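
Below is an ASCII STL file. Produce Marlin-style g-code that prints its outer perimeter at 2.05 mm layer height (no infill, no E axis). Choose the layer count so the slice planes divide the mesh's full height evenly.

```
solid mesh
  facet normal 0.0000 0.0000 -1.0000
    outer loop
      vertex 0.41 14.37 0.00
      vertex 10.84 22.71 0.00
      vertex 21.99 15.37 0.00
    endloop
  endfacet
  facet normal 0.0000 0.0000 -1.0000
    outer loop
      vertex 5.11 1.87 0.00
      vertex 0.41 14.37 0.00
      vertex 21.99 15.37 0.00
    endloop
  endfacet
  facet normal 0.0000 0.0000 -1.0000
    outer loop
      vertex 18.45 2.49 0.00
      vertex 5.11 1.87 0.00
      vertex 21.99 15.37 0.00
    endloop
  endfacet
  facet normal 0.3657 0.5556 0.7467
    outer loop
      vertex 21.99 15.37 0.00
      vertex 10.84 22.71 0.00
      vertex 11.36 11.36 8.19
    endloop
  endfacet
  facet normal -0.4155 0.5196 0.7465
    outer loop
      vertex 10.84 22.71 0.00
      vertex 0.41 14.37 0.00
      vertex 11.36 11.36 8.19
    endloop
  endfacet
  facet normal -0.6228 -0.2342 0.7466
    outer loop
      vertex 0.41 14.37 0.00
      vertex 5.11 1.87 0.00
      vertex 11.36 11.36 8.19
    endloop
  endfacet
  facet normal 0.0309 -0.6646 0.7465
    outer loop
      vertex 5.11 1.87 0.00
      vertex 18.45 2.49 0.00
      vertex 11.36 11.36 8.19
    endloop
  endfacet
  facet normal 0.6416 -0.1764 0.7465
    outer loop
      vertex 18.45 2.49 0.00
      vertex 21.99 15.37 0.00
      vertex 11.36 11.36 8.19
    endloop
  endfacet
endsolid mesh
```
; perimeter-only toolpath
G21 ; units = mm
G90 ; absolute positioning
G28 ; home
; layer 1
G0 Z2.05
G0 X19.33 Y14.37
G1 X10.97 Y19.87
G1 X3.15 Y13.62
G1 X6.67 Y4.24
G1 X16.68 Y4.71
G1 X19.33 Y14.37
; layer 2
G0 Z4.09
G0 X16.67 Y13.36
G1 X11.10 Y17.04
G1 X5.88 Y12.86
G1 X8.23 Y6.62
G1 X14.90 Y6.92
G1 X16.67 Y13.36
; layer 3
G0 Z6.14
G0 X14.02 Y12.36
G1 X11.23 Y14.20
G1 X8.62 Y12.11
G1 X9.80 Y8.99
G1 X13.13 Y9.14
G1 X14.02 Y12.36
M2 ; end

The solid is a regular 5-sided pyramid, base circumscribed radius ≈ 11.4 mm, apex at z ≈ 8.19 mm. Slicing at Δz = 2.05 mm — 4 equal slices spanning the solid's height, so layer i sits at z = i·h/4 — gives 3 non-empty perimeters. Each is a 5-segment closed polygon; G0 lifts to the layer z and rapids to the start vertex, then G1 traces the edges. The cross-section shrinks linearly with z (the slice at the apex is degenerate and omitted).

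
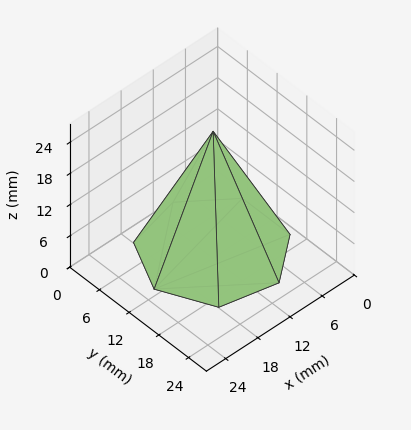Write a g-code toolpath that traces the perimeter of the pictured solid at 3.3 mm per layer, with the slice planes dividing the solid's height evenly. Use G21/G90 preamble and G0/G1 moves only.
Reading the render: the shape is a regular 7-sided pyramid, base circumscribed radius ≈ 11 mm, apex at z ≈ 23 mm (dimensions read to the nearest mm from the axis ticks). For the g-code, the solid's height is divided into equal slices at the stated Δz and each level perimeter traced with G1 moves after a G0 lift.

; perimeter-only toolpath
G21 ; units = mm
G90 ; absolute positioning
G28 ; home
; layer 1
G0 Z3.3
G0 X20.4 Y11.0
G1 X16.9 Y18.4
G1 X8.9 Y20.2
G1 X2.5 Y15.1
G1 X2.5 Y6.9
G1 X8.9 Y1.8
G1 X16.9 Y3.6
G1 X20.4 Y11.0
; layer 2
G0 Z6.6
G0 X18.9 Y11.0
G1 X15.9 Y17.1
G1 X9.3 Y18.6
G1 X3.9 Y14.4
G1 X3.9 Y7.6
G1 X9.3 Y3.4
G1 X15.9 Y4.9
G1 X18.9 Y11.0
; layer 3
G0 Z9.9
G0 X17.3 Y11.0
G1 X14.9 Y15.9
G1 X9.6 Y17.1
G1 X5.3 Y13.7
G1 X5.3 Y8.3
G1 X9.6 Y4.9
G1 X14.9 Y6.1
G1 X17.3 Y11.0
; layer 4
G0 Z13.1
G0 X15.7 Y11.0
G1 X14.0 Y14.7
G1 X10.0 Y15.6
G1 X6.8 Y13.1
G1 X6.8 Y8.9
G1 X10.0 Y6.4
G1 X14.0 Y7.3
G1 X15.7 Y11.0
; layer 5
G0 Z16.4
G0 X14.1 Y11.0
G1 X13.0 Y13.5
G1 X10.3 Y14.1
G1 X8.2 Y12.4
G1 X8.2 Y9.6
G1 X10.3 Y7.9
G1 X13.0 Y8.5
G1 X14.1 Y11.0
; layer 6
G0 Z19.7
G0 X12.6 Y11.0
G1 X12.0 Y12.2
G1 X10.7 Y12.5
G1 X9.6 Y11.7
G1 X9.6 Y10.3
G1 X10.7 Y9.5
G1 X12.0 Y9.8
G1 X12.6 Y11.0
M2 ; end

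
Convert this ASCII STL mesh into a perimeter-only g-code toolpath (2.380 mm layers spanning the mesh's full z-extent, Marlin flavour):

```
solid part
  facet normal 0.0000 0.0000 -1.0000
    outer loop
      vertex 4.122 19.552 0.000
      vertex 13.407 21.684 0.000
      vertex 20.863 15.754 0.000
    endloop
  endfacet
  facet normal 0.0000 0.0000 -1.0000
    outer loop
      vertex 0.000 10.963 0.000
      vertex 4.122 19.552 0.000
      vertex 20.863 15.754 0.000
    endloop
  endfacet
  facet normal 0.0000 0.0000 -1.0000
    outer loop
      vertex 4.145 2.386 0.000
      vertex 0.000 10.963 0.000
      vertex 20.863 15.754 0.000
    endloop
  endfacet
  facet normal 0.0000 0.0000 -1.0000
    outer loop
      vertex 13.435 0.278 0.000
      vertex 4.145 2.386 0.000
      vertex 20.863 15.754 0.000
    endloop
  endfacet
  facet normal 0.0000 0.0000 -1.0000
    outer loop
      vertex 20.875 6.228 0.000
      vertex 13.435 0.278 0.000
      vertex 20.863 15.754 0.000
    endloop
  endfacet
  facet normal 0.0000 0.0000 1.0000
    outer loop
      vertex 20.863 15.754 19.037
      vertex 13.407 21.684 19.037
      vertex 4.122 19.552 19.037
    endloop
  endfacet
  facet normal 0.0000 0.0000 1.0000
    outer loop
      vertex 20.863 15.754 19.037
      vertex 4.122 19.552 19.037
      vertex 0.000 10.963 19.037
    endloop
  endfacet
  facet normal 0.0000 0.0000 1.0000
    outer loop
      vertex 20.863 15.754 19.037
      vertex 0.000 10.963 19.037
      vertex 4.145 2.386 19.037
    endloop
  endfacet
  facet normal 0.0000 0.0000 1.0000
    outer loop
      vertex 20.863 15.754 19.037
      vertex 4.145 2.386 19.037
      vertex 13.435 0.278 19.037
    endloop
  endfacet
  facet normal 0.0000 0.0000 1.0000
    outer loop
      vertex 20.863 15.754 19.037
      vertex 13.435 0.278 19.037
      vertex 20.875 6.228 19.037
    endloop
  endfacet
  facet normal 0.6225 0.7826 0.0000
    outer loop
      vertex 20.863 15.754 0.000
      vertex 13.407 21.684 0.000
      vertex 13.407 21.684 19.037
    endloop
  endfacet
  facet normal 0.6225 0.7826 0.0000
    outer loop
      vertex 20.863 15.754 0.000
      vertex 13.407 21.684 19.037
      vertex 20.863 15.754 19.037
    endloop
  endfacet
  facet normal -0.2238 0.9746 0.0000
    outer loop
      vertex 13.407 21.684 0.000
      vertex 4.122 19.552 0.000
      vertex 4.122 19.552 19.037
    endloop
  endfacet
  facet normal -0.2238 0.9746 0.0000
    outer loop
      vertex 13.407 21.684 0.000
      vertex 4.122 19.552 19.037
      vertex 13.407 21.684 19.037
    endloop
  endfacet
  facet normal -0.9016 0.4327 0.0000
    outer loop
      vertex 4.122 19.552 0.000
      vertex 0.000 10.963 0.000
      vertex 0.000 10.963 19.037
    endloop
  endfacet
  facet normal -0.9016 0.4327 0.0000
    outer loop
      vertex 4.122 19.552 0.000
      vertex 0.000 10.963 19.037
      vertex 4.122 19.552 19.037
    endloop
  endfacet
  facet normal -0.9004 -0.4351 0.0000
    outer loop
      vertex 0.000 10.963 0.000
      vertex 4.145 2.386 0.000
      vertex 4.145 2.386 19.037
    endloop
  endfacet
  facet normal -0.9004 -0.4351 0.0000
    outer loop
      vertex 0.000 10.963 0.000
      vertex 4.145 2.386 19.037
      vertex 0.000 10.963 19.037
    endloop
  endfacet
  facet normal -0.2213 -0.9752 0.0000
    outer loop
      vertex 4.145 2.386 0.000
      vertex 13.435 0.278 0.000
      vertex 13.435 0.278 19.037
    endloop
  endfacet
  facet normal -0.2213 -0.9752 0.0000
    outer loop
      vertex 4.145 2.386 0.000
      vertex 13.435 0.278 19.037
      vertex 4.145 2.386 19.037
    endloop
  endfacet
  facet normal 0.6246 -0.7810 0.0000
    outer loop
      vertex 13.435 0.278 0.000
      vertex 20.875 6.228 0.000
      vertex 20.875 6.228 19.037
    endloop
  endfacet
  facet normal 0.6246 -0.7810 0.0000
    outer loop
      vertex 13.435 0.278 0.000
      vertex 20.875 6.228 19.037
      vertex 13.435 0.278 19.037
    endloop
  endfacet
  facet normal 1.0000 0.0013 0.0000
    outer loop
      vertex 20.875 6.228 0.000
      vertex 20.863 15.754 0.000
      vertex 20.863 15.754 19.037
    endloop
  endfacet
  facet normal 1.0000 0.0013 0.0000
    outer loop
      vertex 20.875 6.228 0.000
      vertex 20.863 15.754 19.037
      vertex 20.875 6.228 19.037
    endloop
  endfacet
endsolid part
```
; perimeter-only toolpath
G21 ; units = mm
G90 ; absolute positioning
G28 ; home
; layer 1
G0 Z2.380
G0 X20.863 Y15.754
G1 X13.407 Y21.684
G1 X4.122 Y19.552
G1 X0.000 Y10.963
G1 X4.145 Y2.386
G1 X13.435 Y0.278
G1 X20.875 Y6.228
G1 X20.863 Y15.754
; layer 2
G0 Z4.759
G0 X20.863 Y15.754
G1 X13.407 Y21.684
G1 X4.122 Y19.552
G1 X0.000 Y10.963
G1 X4.145 Y2.386
G1 X13.435 Y0.278
G1 X20.875 Y6.228
G1 X20.863 Y15.754
; layer 3
G0 Z7.139
G0 X20.863 Y15.754
G1 X13.407 Y21.684
G1 X4.122 Y19.552
G1 X0.000 Y10.963
G1 X4.145 Y2.386
G1 X13.435 Y0.278
G1 X20.875 Y6.228
G1 X20.863 Y15.754
; layer 4
G0 Z9.518
G0 X20.863 Y15.754
G1 X13.407 Y21.684
G1 X4.122 Y19.552
G1 X0.000 Y10.963
G1 X4.145 Y2.386
G1 X13.435 Y0.278
G1 X20.875 Y6.228
G1 X20.863 Y15.754
; layer 5
G0 Z11.898
G0 X20.863 Y15.754
G1 X13.407 Y21.684
G1 X4.122 Y19.552
G1 X0.000 Y10.963
G1 X4.145 Y2.386
G1 X13.435 Y0.278
G1 X20.875 Y6.228
G1 X20.863 Y15.754
; layer 6
G0 Z14.278
G0 X20.863 Y15.754
G1 X13.407 Y21.684
G1 X4.122 Y19.552
G1 X0.000 Y10.963
G1 X4.145 Y2.386
G1 X13.435 Y0.278
G1 X20.875 Y6.228
G1 X20.863 Y15.754
; layer 7
G0 Z16.657
G0 X20.863 Y15.754
G1 X13.407 Y21.684
G1 X4.122 Y19.552
G1 X0.000 Y10.963
G1 X4.145 Y2.386
G1 X13.435 Y0.278
G1 X20.875 Y6.228
G1 X20.863 Y15.754
; layer 8
G0 Z19.037
G0 X20.863 Y15.754
G1 X13.407 Y21.684
G1 X4.122 Y19.552
G1 X0.000 Y10.963
G1 X4.145 Y2.386
G1 X13.435 Y0.278
G1 X20.875 Y6.228
G1 X20.863 Y15.754
M2 ; end

The solid is a regular 7-sided prism (a cylinder approximated with 7 flat sides), circumscribed radius ≈ 11 mm, height ≈ 19 mm. Slicing at Δz = 2.380 mm — 8 equal slices spanning the solid's height, so layer i sits at z = i·h/8 — gives 8 non-empty perimeters. Each is a 7-segment closed polygon; G0 lifts to the layer z and rapids to the start vertex, then G1 traces the edges.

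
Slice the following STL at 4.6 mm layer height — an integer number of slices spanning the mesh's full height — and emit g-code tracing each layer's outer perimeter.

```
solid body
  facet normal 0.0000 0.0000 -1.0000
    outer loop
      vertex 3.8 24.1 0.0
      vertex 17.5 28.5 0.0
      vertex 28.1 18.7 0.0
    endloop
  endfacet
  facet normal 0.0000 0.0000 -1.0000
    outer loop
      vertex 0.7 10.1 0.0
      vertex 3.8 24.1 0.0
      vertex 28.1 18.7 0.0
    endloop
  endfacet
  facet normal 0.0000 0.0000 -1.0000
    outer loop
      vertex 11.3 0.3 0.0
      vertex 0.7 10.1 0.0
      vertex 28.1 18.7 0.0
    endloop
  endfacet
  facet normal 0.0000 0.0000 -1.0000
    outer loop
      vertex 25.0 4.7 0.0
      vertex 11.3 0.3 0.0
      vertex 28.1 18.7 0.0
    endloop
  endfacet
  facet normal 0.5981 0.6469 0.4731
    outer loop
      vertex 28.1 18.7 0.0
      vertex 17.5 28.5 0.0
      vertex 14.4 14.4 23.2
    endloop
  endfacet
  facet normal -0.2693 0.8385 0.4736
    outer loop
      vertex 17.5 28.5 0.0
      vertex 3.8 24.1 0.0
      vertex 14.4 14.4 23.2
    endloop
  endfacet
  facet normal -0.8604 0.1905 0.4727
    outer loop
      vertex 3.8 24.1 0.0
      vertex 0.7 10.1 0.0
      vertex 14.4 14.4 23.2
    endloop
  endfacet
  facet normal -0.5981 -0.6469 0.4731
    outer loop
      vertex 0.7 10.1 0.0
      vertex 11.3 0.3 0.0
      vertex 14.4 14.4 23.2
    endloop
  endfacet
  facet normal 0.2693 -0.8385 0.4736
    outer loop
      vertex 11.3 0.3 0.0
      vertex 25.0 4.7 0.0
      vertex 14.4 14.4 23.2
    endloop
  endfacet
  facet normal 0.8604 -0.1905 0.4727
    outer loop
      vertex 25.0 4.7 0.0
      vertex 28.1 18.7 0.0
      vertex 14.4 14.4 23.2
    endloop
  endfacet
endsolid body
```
; perimeter-only toolpath
G21 ; units = mm
G90 ; absolute positioning
G28 ; home
; layer 1
G0 Z4.6
G0 X25.4 Y17.8
G1 X16.9 Y25.7
G1 X5.9 Y22.2
G1 X3.4 Y11.0
G1 X11.9 Y3.1
G1 X22.9 Y6.6
G1 X25.4 Y17.8
; layer 2
G0 Z9.3
G0 X22.6 Y17.0
G1 X16.3 Y22.9
G1 X8.0 Y20.2
G1 X6.2 Y11.8
G1 X12.5 Y5.9
G1 X20.8 Y8.6
G1 X22.6 Y17.0
; layer 3
G0 Z13.9
G0 X19.9 Y16.1
G1 X15.6 Y20.0
G1 X10.2 Y18.3
G1 X8.9 Y12.7
G1 X13.2 Y8.8
G1 X18.6 Y10.5
G1 X19.9 Y16.1
; layer 4
G0 Z18.6
G0 X17.1 Y15.3
G1 X15.0 Y17.2
G1 X12.3 Y16.3
G1 X11.7 Y13.5
G1 X13.8 Y11.6
G1 X16.5 Y12.5
G1 X17.1 Y15.3
M2 ; end

The solid is a regular 6-sided pyramid, base circumscribed radius ≈ 14.4 mm, apex at z ≈ 23.2 mm. Slicing at Δz = 4.6 mm — 5 equal slices spanning the solid's height, so layer i sits at z = i·h/5 — gives 4 non-empty perimeters. Each is a 6-segment closed polygon; G0 lifts to the layer z and rapids to the start vertex, then G1 traces the edges. The cross-section shrinks linearly with z (the slice at the apex is degenerate and omitted).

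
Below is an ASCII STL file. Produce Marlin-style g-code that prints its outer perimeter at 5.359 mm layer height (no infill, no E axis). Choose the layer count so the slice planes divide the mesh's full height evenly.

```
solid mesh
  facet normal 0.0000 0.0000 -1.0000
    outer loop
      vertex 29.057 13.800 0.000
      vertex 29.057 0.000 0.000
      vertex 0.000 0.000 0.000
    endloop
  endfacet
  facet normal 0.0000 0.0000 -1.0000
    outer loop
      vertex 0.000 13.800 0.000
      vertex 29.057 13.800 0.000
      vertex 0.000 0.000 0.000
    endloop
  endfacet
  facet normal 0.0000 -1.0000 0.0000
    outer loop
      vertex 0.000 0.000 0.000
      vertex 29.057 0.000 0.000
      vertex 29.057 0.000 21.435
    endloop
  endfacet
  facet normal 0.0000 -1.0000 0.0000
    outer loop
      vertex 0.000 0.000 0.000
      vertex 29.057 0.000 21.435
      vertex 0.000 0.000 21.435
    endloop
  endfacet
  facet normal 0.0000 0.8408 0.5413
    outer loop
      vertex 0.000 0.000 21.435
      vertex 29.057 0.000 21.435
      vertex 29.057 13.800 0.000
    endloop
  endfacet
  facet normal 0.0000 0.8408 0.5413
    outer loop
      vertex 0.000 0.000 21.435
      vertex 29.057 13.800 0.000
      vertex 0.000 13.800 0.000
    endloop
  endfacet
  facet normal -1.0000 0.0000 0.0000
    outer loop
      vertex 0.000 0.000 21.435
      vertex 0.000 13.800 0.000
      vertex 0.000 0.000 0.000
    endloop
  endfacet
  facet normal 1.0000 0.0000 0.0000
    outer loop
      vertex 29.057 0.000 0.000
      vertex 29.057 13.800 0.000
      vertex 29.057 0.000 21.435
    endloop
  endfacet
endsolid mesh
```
; perimeter-only toolpath
G21 ; units = mm
G90 ; absolute positioning
G28 ; home
; layer 1
G0 Z5.359
G0 X0.000 Y0.000
G1 X29.057 Y0.000
G1 X29.057 Y10.350
G1 X0.000 Y10.350
G1 X0.000 Y0.000
; layer 2
G0 Z10.717
G0 X0.000 Y0.000
G1 X29.057 Y0.000
G1 X29.057 Y6.900
G1 X0.000 Y6.900
G1 X0.000 Y0.000
; layer 3
G0 Z16.076
G0 X0.000 Y0.000
G1 X29.057 Y0.000
G1 X29.057 Y3.450
G1 X0.000 Y3.450
G1 X0.000 Y0.000
M2 ; end

The solid is a wedge (ramp): 29.1 × 13.8 mm base, rising to 21.4 mm along the y=0 edge and sloping linearly to z=0 at y=13.8. Slicing at Δz = 5.359 mm — 4 equal slices spanning the solid's height, so layer i sits at z = i·h/4 — gives 3 non-empty perimeters. Each is a 4-segment closed polygon; G0 lifts to the layer z and rapids to the start vertex, then G1 traces the edges. The cross-section shrinks linearly with z (the slice at the apex is degenerate and omitted).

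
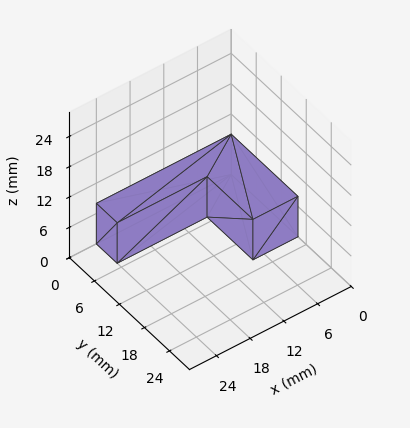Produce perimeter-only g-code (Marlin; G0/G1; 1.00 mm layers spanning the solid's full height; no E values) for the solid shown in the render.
Reading the render: the shape is an L-shaped prism: outer 24 × 16 mm, arm thicknesses ≈ 5 mm (horizontal) and 8 mm (vertical), extruded 8 mm in z (dimensions read to the nearest mm from the axis ticks). For the g-code, the solid's height is divided into equal slices at the stated Δz and each level perimeter traced with G1 moves after a G0 lift.

; perimeter-only toolpath
G21 ; units = mm
G90 ; absolute positioning
G28 ; home
; layer 1
G0 Z1.00
G0 X0.00 Y0.00
G1 X24.00 Y0.00
G1 X24.00 Y5.00
G1 X8.00 Y5.00
G1 X8.00 Y16.00
G1 X0.00 Y16.00
G1 X0.00 Y0.00
; layer 2
G0 Z2.00
G0 X0.00 Y0.00
G1 X24.00 Y0.00
G1 X24.00 Y5.00
G1 X8.00 Y5.00
G1 X8.00 Y16.00
G1 X0.00 Y16.00
G1 X0.00 Y0.00
; layer 3
G0 Z3.00
G0 X0.00 Y0.00
G1 X24.00 Y0.00
G1 X24.00 Y5.00
G1 X8.00 Y5.00
G1 X8.00 Y16.00
G1 X0.00 Y16.00
G1 X0.00 Y0.00
; layer 4
G0 Z4.00
G0 X0.00 Y0.00
G1 X24.00 Y0.00
G1 X24.00 Y5.00
G1 X8.00 Y5.00
G1 X8.00 Y16.00
G1 X0.00 Y16.00
G1 X0.00 Y0.00
; layer 5
G0 Z5.00
G0 X0.00 Y0.00
G1 X24.00 Y0.00
G1 X24.00 Y5.00
G1 X8.00 Y5.00
G1 X8.00 Y16.00
G1 X0.00 Y16.00
G1 X0.00 Y0.00
; layer 6
G0 Z6.00
G0 X0.00 Y0.00
G1 X24.00 Y0.00
G1 X24.00 Y5.00
G1 X8.00 Y5.00
G1 X8.00 Y16.00
G1 X0.00 Y16.00
G1 X0.00 Y0.00
; layer 7
G0 Z7.00
G0 X0.00 Y0.00
G1 X24.00 Y0.00
G1 X24.00 Y5.00
G1 X8.00 Y5.00
G1 X8.00 Y16.00
G1 X0.00 Y16.00
G1 X0.00 Y0.00
; layer 8
G0 Z8.00
G0 X0.00 Y0.00
G1 X24.00 Y0.00
G1 X24.00 Y5.00
G1 X8.00 Y5.00
G1 X8.00 Y16.00
G1 X0.00 Y16.00
G1 X0.00 Y0.00
M2 ; end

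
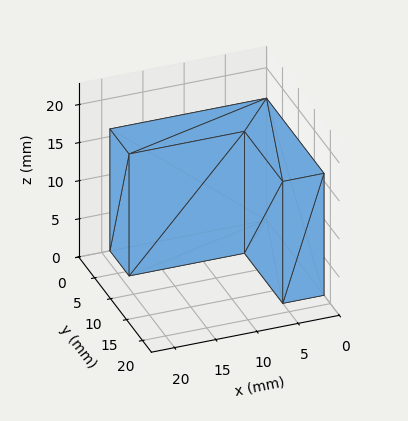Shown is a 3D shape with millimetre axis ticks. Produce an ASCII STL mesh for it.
Reading the render: the shape is an L-shaped prism: outer 19 × 18 mm, arm thicknesses ≈ 6 mm (horizontal) and 5 mm (vertical), extruded 16 mm in z (dimensions read to the nearest mm from the axis ticks). For the STL, each face is triangulated and given an outward normal.

solid part
  facet normal 0.0000 0.0000 -1.0000
    outer loop
      vertex 19.00 6.00 0.00
      vertex 19.00 0.00 0.00
      vertex 0.00 0.00 0.00
    endloop
  endfacet
  facet normal 0.0000 0.0000 -1.0000
    outer loop
      vertex 5.00 6.00 0.00
      vertex 19.00 6.00 0.00
      vertex 0.00 0.00 0.00
    endloop
  endfacet
  facet normal 0.0000 0.0000 -1.0000
    outer loop
      vertex 5.00 18.00 0.00
      vertex 5.00 6.00 0.00
      vertex 0.00 0.00 0.00
    endloop
  endfacet
  facet normal 0.0000 0.0000 -1.0000
    outer loop
      vertex 0.00 18.00 0.00
      vertex 5.00 18.00 0.00
      vertex 0.00 0.00 0.00
    endloop
  endfacet
  facet normal 0.0000 0.0000 1.0000
    outer loop
      vertex 0.00 0.00 16.00
      vertex 19.00 0.00 16.00
      vertex 19.00 6.00 16.00
    endloop
  endfacet
  facet normal 0.0000 0.0000 1.0000
    outer loop
      vertex 0.00 0.00 16.00
      vertex 19.00 6.00 16.00
      vertex 5.00 6.00 16.00
    endloop
  endfacet
  facet normal 0.0000 0.0000 1.0000
    outer loop
      vertex 0.00 0.00 16.00
      vertex 5.00 6.00 16.00
      vertex 5.00 18.00 16.00
    endloop
  endfacet
  facet normal 0.0000 0.0000 1.0000
    outer loop
      vertex 0.00 0.00 16.00
      vertex 5.00 18.00 16.00
      vertex 0.00 18.00 16.00
    endloop
  endfacet
  facet normal 0.0000 -1.0000 0.0000
    outer loop
      vertex 0.00 0.00 0.00
      vertex 19.00 0.00 0.00
      vertex 19.00 0.00 16.00
    endloop
  endfacet
  facet normal 0.0000 -1.0000 0.0000
    outer loop
      vertex 0.00 0.00 0.00
      vertex 19.00 0.00 16.00
      vertex 0.00 0.00 16.00
    endloop
  endfacet
  facet normal 1.0000 0.0000 0.0000
    outer loop
      vertex 19.00 0.00 0.00
      vertex 19.00 6.00 0.00
      vertex 19.00 6.00 16.00
    endloop
  endfacet
  facet normal 1.0000 0.0000 0.0000
    outer loop
      vertex 19.00 0.00 0.00
      vertex 19.00 6.00 16.00
      vertex 19.00 0.00 16.00
    endloop
  endfacet
  facet normal 0.0000 1.0000 0.0000
    outer loop
      vertex 19.00 6.00 0.00
      vertex 5.00 6.00 0.00
      vertex 5.00 6.00 16.00
    endloop
  endfacet
  facet normal 0.0000 1.0000 0.0000
    outer loop
      vertex 19.00 6.00 0.00
      vertex 5.00 6.00 16.00
      vertex 19.00 6.00 16.00
    endloop
  endfacet
  facet normal 1.0000 0.0000 0.0000
    outer loop
      vertex 5.00 6.00 0.00
      vertex 5.00 18.00 0.00
      vertex 5.00 18.00 16.00
    endloop
  endfacet
  facet normal 1.0000 0.0000 0.0000
    outer loop
      vertex 5.00 6.00 0.00
      vertex 5.00 18.00 16.00
      vertex 5.00 6.00 16.00
    endloop
  endfacet
  facet normal 0.0000 1.0000 0.0000
    outer loop
      vertex 5.00 18.00 0.00
      vertex 0.00 18.00 0.00
      vertex 0.00 18.00 16.00
    endloop
  endfacet
  facet normal 0.0000 1.0000 0.0000
    outer loop
      vertex 5.00 18.00 0.00
      vertex 0.00 18.00 16.00
      vertex 5.00 18.00 16.00
    endloop
  endfacet
  facet normal -1.0000 0.0000 0.0000
    outer loop
      vertex 0.00 18.00 0.00
      vertex 0.00 0.00 0.00
      vertex 0.00 0.00 16.00
    endloop
  endfacet
  facet normal -1.0000 0.0000 0.0000
    outer loop
      vertex 0.00 18.00 0.00
      vertex 0.00 0.00 16.00
      vertex 0.00 18.00 16.00
    endloop
  endfacet
endsolid part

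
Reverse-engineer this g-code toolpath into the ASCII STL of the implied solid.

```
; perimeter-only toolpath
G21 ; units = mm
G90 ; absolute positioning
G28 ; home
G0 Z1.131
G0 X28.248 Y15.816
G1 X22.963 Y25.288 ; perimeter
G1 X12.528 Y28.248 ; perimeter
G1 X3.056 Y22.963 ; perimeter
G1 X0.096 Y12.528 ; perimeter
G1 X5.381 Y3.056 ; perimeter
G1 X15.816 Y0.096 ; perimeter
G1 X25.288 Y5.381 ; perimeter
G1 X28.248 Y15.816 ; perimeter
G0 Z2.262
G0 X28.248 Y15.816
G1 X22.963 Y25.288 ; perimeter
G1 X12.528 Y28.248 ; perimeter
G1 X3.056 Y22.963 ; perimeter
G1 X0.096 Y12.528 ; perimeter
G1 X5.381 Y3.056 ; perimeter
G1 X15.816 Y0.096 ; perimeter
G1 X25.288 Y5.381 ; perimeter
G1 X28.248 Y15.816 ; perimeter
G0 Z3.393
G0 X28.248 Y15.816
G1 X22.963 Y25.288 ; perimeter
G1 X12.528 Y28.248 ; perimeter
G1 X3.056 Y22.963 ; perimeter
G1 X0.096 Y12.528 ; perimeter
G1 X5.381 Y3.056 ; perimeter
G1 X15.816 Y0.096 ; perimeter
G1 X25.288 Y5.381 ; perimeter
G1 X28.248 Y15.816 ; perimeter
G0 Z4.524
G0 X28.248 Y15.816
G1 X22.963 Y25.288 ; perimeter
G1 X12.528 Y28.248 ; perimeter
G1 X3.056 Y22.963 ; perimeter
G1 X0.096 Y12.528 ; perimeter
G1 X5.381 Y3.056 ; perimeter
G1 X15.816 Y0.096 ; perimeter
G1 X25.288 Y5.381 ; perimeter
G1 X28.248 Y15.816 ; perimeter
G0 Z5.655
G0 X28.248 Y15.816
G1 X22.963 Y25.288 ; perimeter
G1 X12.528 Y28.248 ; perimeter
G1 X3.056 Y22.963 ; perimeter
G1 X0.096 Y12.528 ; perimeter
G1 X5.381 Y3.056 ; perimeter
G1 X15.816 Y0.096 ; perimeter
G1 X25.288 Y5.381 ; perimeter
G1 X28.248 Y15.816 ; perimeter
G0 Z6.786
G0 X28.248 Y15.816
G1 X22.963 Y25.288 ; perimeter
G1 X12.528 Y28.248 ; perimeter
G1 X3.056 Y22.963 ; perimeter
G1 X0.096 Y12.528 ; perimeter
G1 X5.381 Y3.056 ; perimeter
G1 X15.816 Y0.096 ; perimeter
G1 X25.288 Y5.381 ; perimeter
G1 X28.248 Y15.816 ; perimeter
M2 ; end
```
solid part
  facet normal 0.0000 0.0000 -1.0000
    outer loop
      vertex 12.528 28.248 0.000
      vertex 22.963 25.288 0.000
      vertex 28.248 15.816 0.000
    endloop
  endfacet
  facet normal 0.0000 0.0000 -1.0000
    outer loop
      vertex 3.056 22.963 0.000
      vertex 12.528 28.248 0.000
      vertex 28.248 15.816 0.000
    endloop
  endfacet
  facet normal 0.0000 0.0000 -1.0000
    outer loop
      vertex 0.096 12.528 0.000
      vertex 3.056 22.963 0.000
      vertex 28.248 15.816 0.000
    endloop
  endfacet
  facet normal 0.0000 0.0000 -1.0000
    outer loop
      vertex 5.381 3.056 0.000
      vertex 0.096 12.528 0.000
      vertex 28.248 15.816 0.000
    endloop
  endfacet
  facet normal 0.0000 0.0000 -1.0000
    outer loop
      vertex 15.816 0.096 0.000
      vertex 5.381 3.056 0.000
      vertex 28.248 15.816 0.000
    endloop
  endfacet
  facet normal 0.0000 0.0000 -1.0000
    outer loop
      vertex 25.288 5.381 0.000
      vertex 15.816 0.096 0.000
      vertex 28.248 15.816 0.000
    endloop
  endfacet
  facet normal 0.0000 0.0000 1.0000
    outer loop
      vertex 28.248 15.816 6.786
      vertex 22.963 25.288 6.786
      vertex 12.528 28.248 6.786
    endloop
  endfacet
  facet normal 0.0000 0.0000 1.0000
    outer loop
      vertex 28.248 15.816 6.786
      vertex 12.528 28.248 6.786
      vertex 3.056 22.963 6.786
    endloop
  endfacet
  facet normal 0.0000 0.0000 1.0000
    outer loop
      vertex 28.248 15.816 6.786
      vertex 3.056 22.963 6.786
      vertex 0.096 12.528 6.786
    endloop
  endfacet
  facet normal 0.0000 0.0000 1.0000
    outer loop
      vertex 28.248 15.816 6.786
      vertex 0.096 12.528 6.786
      vertex 5.381 3.056 6.786
    endloop
  endfacet
  facet normal 0.0000 0.0000 1.0000
    outer loop
      vertex 28.248 15.816 6.786
      vertex 5.381 3.056 6.786
      vertex 15.816 0.096 6.786
    endloop
  endfacet
  facet normal 0.0000 0.0000 1.0000
    outer loop
      vertex 28.248 15.816 6.786
      vertex 15.816 0.096 6.786
      vertex 25.288 5.381 6.786
    endloop
  endfacet
  facet normal 0.8733 0.4872 0.0000
    outer loop
      vertex 28.248 15.816 0.000
      vertex 22.963 25.288 0.000
      vertex 22.963 25.288 6.786
    endloop
  endfacet
  facet normal 0.8733 0.4872 0.0000
    outer loop
      vertex 28.248 15.816 0.000
      vertex 22.963 25.288 6.786
      vertex 28.248 15.816 6.786
    endloop
  endfacet
  facet normal 0.2729 0.9620 0.0000
    outer loop
      vertex 22.963 25.288 0.000
      vertex 12.528 28.248 0.000
      vertex 12.528 28.248 6.786
    endloop
  endfacet
  facet normal 0.2729 0.9620 0.0000
    outer loop
      vertex 22.963 25.288 0.000
      vertex 12.528 28.248 6.786
      vertex 22.963 25.288 6.786
    endloop
  endfacet
  facet normal -0.4872 0.8733 0.0000
    outer loop
      vertex 12.528 28.248 0.000
      vertex 3.056 22.963 0.000
      vertex 3.056 22.963 6.786
    endloop
  endfacet
  facet normal -0.4872 0.8733 0.0000
    outer loop
      vertex 12.528 28.248 0.000
      vertex 3.056 22.963 6.786
      vertex 12.528 28.248 6.786
    endloop
  endfacet
  facet normal -0.9620 0.2729 0.0000
    outer loop
      vertex 3.056 22.963 0.000
      vertex 0.096 12.528 0.000
      vertex 0.096 12.528 6.786
    endloop
  endfacet
  facet normal -0.9620 0.2729 0.0000
    outer loop
      vertex 3.056 22.963 0.000
      vertex 0.096 12.528 6.786
      vertex 3.056 22.963 6.786
    endloop
  endfacet
  facet normal -0.8733 -0.4872 0.0000
    outer loop
      vertex 0.096 12.528 0.000
      vertex 5.381 3.056 0.000
      vertex 5.381 3.056 6.786
    endloop
  endfacet
  facet normal -0.8733 -0.4872 0.0000
    outer loop
      vertex 0.096 12.528 0.000
      vertex 5.381 3.056 6.786
      vertex 0.096 12.528 6.786
    endloop
  endfacet
  facet normal -0.2729 -0.9620 0.0000
    outer loop
      vertex 5.381 3.056 0.000
      vertex 15.816 0.096 0.000
      vertex 15.816 0.096 6.786
    endloop
  endfacet
  facet normal -0.2729 -0.9620 0.0000
    outer loop
      vertex 5.381 3.056 0.000
      vertex 15.816 0.096 6.786
      vertex 5.381 3.056 6.786
    endloop
  endfacet
  facet normal 0.4872 -0.8733 0.0000
    outer loop
      vertex 15.816 0.096 0.000
      vertex 25.288 5.381 0.000
      vertex 25.288 5.381 6.786
    endloop
  endfacet
  facet normal 0.4872 -0.8733 0.0000
    outer loop
      vertex 15.816 0.096 0.000
      vertex 25.288 5.381 6.786
      vertex 15.816 0.096 6.786
    endloop
  endfacet
  facet normal 0.9620 -0.2729 0.0000
    outer loop
      vertex 25.288 5.381 0.000
      vertex 28.248 15.816 0.000
      vertex 28.248 15.816 6.786
    endloop
  endfacet
  facet normal 0.9620 -0.2729 0.0000
    outer loop
      vertex 25.288 5.381 0.000
      vertex 28.248 15.816 6.786
      vertex 25.288 5.381 6.786
    endloop
  endfacet
endsolid part

The G0 Z moves step by Δz≈1.131 mm. Every layer's G1 loop is the same polygon, so the solid is a straight extrusion of it from z=0 to z≈6.79. Closing with flat bottom and top caps and triangulating gives 28 facets — a regular 8-sided prism (a cylinder approximated with 8 flat sides), circumscribed radius ≈ 14.2 mm, height ≈ 6.79 mm.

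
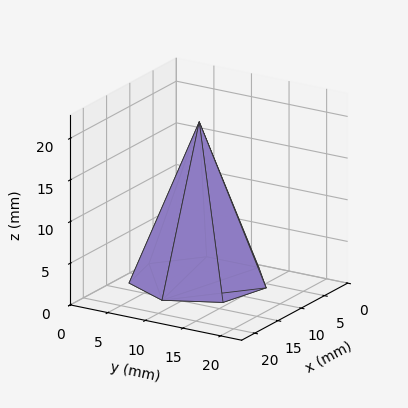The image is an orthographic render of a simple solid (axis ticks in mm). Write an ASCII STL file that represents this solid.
Reading the render: the shape is a regular 7-sided pyramid, base circumscribed radius ≈ 8 mm, apex at z ≈ 19 mm (dimensions read to the nearest mm from the axis ticks). For the STL, each face is triangulated and given an outward normal.

solid part
  facet normal 0.0000 0.0000 -1.0000
    outer loop
      vertex 6.220 15.799 0.000
      vertex 12.988 14.255 0.000
      vertex 16.000 8.000 0.000
    endloop
  endfacet
  facet normal 0.0000 0.0000 -1.0000
    outer loop
      vertex 0.792 11.471 0.000
      vertex 6.220 15.799 0.000
      vertex 16.000 8.000 0.000
    endloop
  endfacet
  facet normal 0.0000 0.0000 -1.0000
    outer loop
      vertex 0.792 4.529 0.000
      vertex 0.792 11.471 0.000
      vertex 16.000 8.000 0.000
    endloop
  endfacet
  facet normal 0.0000 0.0000 -1.0000
    outer loop
      vertex 6.220 0.201 0.000
      vertex 0.792 4.529 0.000
      vertex 16.000 8.000 0.000
    endloop
  endfacet
  facet normal 0.0000 0.0000 -1.0000
    outer loop
      vertex 12.988 1.745 0.000
      vertex 6.220 0.201 0.000
      vertex 16.000 8.000 0.000
    endloop
  endfacet
  facet normal 0.8424 0.4056 0.3547
    outer loop
      vertex 16.000 8.000 0.000
      vertex 12.988 14.255 0.000
      vertex 8.000 8.000 19.000
    endloop
  endfacet
  facet normal 0.2080 0.9116 0.3547
    outer loop
      vertex 12.988 14.255 0.000
      vertex 6.220 15.799 0.000
      vertex 8.000 8.000 19.000
    endloop
  endfacet
  facet normal -0.5829 0.7310 0.3547
    outer loop
      vertex 6.220 15.799 0.000
      vertex 0.792 11.471 0.000
      vertex 8.000 8.000 19.000
    endloop
  endfacet
  facet normal -0.9350 0.0000 0.3547
    outer loop
      vertex 0.792 11.471 0.000
      vertex 0.792 4.529 0.000
      vertex 8.000 8.000 19.000
    endloop
  endfacet
  facet normal -0.5829 -0.7310 0.3547
    outer loop
      vertex 0.792 4.529 0.000
      vertex 6.220 0.201 0.000
      vertex 8.000 8.000 19.000
    endloop
  endfacet
  facet normal 0.2080 -0.9116 0.3547
    outer loop
      vertex 6.220 0.201 0.000
      vertex 12.988 1.745 0.000
      vertex 8.000 8.000 19.000
    endloop
  endfacet
  facet normal 0.8424 -0.4056 0.3547
    outer loop
      vertex 12.988 1.745 0.000
      vertex 16.000 8.000 0.000
      vertex 8.000 8.000 19.000
    endloop
  endfacet
endsolid part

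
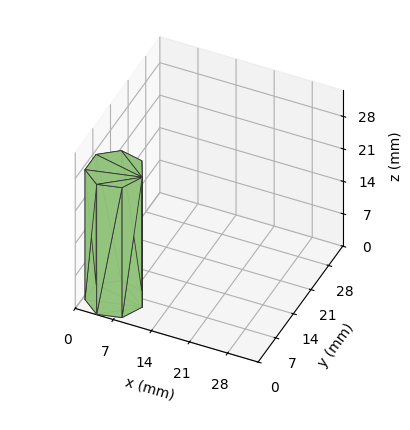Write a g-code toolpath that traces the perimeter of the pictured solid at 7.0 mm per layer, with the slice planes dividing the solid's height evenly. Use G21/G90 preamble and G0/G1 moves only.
Reading the render: the shape is a regular 7-sided prism (a cylinder approximated with 7 flat sides), circumscribed radius ≈ 5 mm, height ≈ 28 mm (dimensions read to the nearest mm from the axis ticks). For the g-code, the solid's height is divided into equal slices at the stated Δz and each level perimeter traced with G1 moves after a G0 lift.

; perimeter-only toolpath
G21 ; units = mm
G90 ; absolute positioning
G28 ; home
; layer 1
G0 Z7.0
G0 X10.0 Y5.0
G1 X8.1 Y8.9
G1 X3.9 Y9.9
G1 X0.5 Y7.2
G1 X0.5 Y2.8
G1 X3.9 Y0.1
G1 X8.1 Y1.1
G1 X10.0 Y5.0
; layer 2
G0 Z14.0
G0 X10.0 Y5.0
G1 X8.1 Y8.9
G1 X3.9 Y9.9
G1 X0.5 Y7.2
G1 X0.5 Y2.8
G1 X3.9 Y0.1
G1 X8.1 Y1.1
G1 X10.0 Y5.0
; layer 3
G0 Z21.0
G0 X10.0 Y5.0
G1 X8.1 Y8.9
G1 X3.9 Y9.9
G1 X0.5 Y7.2
G1 X0.5 Y2.8
G1 X3.9 Y0.1
G1 X8.1 Y1.1
G1 X10.0 Y5.0
; layer 4
G0 Z28.0
G0 X10.0 Y5.0
G1 X8.1 Y8.9
G1 X3.9 Y9.9
G1 X0.5 Y7.2
G1 X0.5 Y2.8
G1 X3.9 Y0.1
G1 X8.1 Y1.1
G1 X10.0 Y5.0
M2 ; end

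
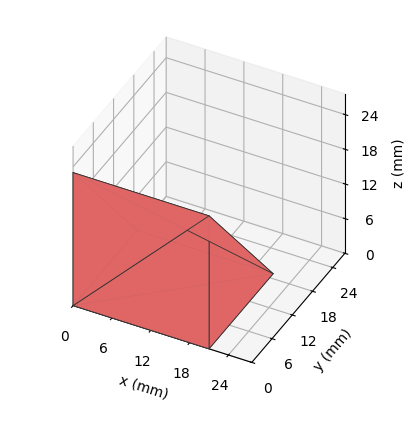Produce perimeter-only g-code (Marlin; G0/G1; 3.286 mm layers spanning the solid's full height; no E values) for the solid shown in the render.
Reading the render: the shape is a wedge (ramp): 21 × 19 mm base, rising to 23 mm along the y=0 edge and sloping linearly to z=0 at y=19 (dimensions read to the nearest mm from the axis ticks). For the g-code, the solid's height is divided into equal slices at the stated Δz and each level perimeter traced with G1 moves after a G0 lift.

; perimeter-only toolpath
G21 ; units = mm
G90 ; absolute positioning
G28 ; home
; layer 1
G0 Z3.286
G0 X0.000 Y0.000
G1 X21.000 Y0.000
G1 X21.000 Y16.286
G1 X0.000 Y16.286
G1 X0.000 Y0.000
; layer 2
G0 Z6.571
G0 X0.000 Y0.000
G1 X21.000 Y0.000
G1 X21.000 Y13.571
G1 X0.000 Y13.571
G1 X0.000 Y0.000
; layer 3
G0 Z9.857
G0 X0.000 Y0.000
G1 X21.000 Y0.000
G1 X21.000 Y10.857
G1 X0.000 Y10.857
G1 X0.000 Y0.000
; layer 4
G0 Z13.143
G0 X0.000 Y0.000
G1 X21.000 Y0.000
G1 X21.000 Y8.143
G1 X0.000 Y8.143
G1 X0.000 Y0.000
; layer 5
G0 Z16.429
G0 X0.000 Y0.000
G1 X21.000 Y0.000
G1 X21.000 Y5.429
G1 X0.000 Y5.429
G1 X0.000 Y0.000
; layer 6
G0 Z19.714
G0 X0.000 Y0.000
G1 X21.000 Y0.000
G1 X21.000 Y2.714
G1 X0.000 Y2.714
G1 X0.000 Y0.000
M2 ; end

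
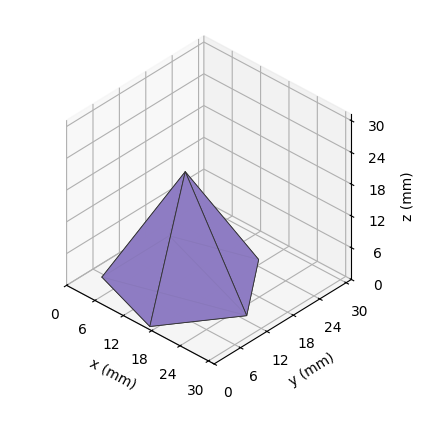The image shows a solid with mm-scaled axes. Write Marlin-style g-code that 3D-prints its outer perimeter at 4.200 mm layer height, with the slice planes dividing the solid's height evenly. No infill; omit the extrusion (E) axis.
Reading the render: the shape is a regular 5-sided pyramid, base circumscribed radius ≈ 13 mm, apex at z ≈ 21 mm (dimensions read to the nearest mm from the axis ticks). For the g-code, the solid's height is divided into equal slices at the stated Δz and each level perimeter traced with G1 moves after a G0 lift.

; perimeter-only toolpath
G21 ; units = mm
G90 ; absolute positioning
G28 ; home
; layer 1
G0 Z4.200
G0 X23.400 Y13.000
G1 X16.214 Y22.891
G1 X4.586 Y19.113
G1 X4.586 Y6.887
G1 X16.214 Y3.109
G1 X23.400 Y13.000
; layer 2
G0 Z8.400
G0 X20.800 Y13.000
G1 X15.410 Y20.418
G1 X6.690 Y17.585
G1 X6.690 Y8.415
G1 X15.410 Y5.582
G1 X20.800 Y13.000
; layer 3
G0 Z12.600
G0 X18.200 Y13.000
G1 X14.607 Y17.946
G1 X8.793 Y16.056
G1 X8.793 Y9.944
G1 X14.607 Y8.054
G1 X18.200 Y13.000
; layer 4
G0 Z16.800
G0 X15.600 Y13.000
G1 X13.803 Y15.473
G1 X10.897 Y14.528
G1 X10.897 Y11.472
G1 X13.803 Y10.527
G1 X15.600 Y13.000
M2 ; end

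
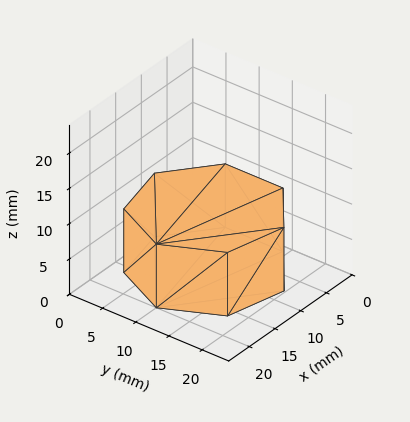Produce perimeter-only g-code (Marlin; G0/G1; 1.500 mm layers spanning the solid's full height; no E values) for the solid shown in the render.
Reading the render: the shape is a regular 7-sided prism (a cylinder approximated with 7 flat sides), circumscribed radius ≈ 10 mm, height ≈ 9 mm (dimensions read to the nearest mm from the axis ticks). For the g-code, the solid's height is divided into equal slices at the stated Δz and each level perimeter traced with G1 moves after a G0 lift.

; perimeter-only toolpath
G21 ; units = mm
G90 ; absolute positioning
G28 ; home
; layer 1
G0 Z1.500
G0 X20.000 Y10.000
G1 X16.235 Y17.818
G1 X7.775 Y19.749
G1 X0.990 Y14.339
G1 X0.990 Y5.661
G1 X7.775 Y0.251
G1 X16.235 Y2.182
G1 X20.000 Y10.000
; layer 2
G0 Z3.000
G0 X20.000 Y10.000
G1 X16.235 Y17.818
G1 X7.775 Y19.749
G1 X0.990 Y14.339
G1 X0.990 Y5.661
G1 X7.775 Y0.251
G1 X16.235 Y2.182
G1 X20.000 Y10.000
; layer 3
G0 Z4.500
G0 X20.000 Y10.000
G1 X16.235 Y17.818
G1 X7.775 Y19.749
G1 X0.990 Y14.339
G1 X0.990 Y5.661
G1 X7.775 Y0.251
G1 X16.235 Y2.182
G1 X20.000 Y10.000
; layer 4
G0 Z6.000
G0 X20.000 Y10.000
G1 X16.235 Y17.818
G1 X7.775 Y19.749
G1 X0.990 Y14.339
G1 X0.990 Y5.661
G1 X7.775 Y0.251
G1 X16.235 Y2.182
G1 X20.000 Y10.000
; layer 5
G0 Z7.500
G0 X20.000 Y10.000
G1 X16.235 Y17.818
G1 X7.775 Y19.749
G1 X0.990 Y14.339
G1 X0.990 Y5.661
G1 X7.775 Y0.251
G1 X16.235 Y2.182
G1 X20.000 Y10.000
; layer 6
G0 Z9.000
G0 X20.000 Y10.000
G1 X16.235 Y17.818
G1 X7.775 Y19.749
G1 X0.990 Y14.339
G1 X0.990 Y5.661
G1 X7.775 Y0.251
G1 X16.235 Y2.182
G1 X20.000 Y10.000
M2 ; end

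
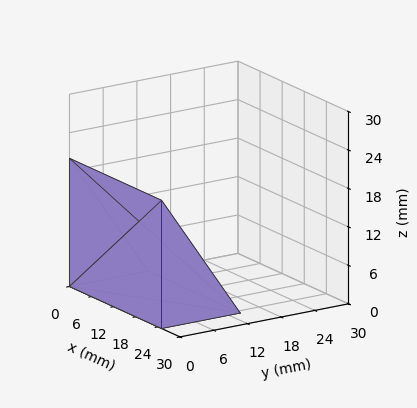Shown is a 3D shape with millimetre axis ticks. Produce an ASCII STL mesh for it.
Reading the render: the shape is a wedge (ramp): 25 × 14 mm base, rising to 20 mm along the y=0 edge and sloping linearly to z=0 at y=14 (dimensions read to the nearest mm from the axis ticks). For the STL, each face is triangulated and given an outward normal.

solid part
  facet normal 0.0000 0.0000 -1.0000
    outer loop
      vertex 25.000 14.000 0.000
      vertex 25.000 0.000 0.000
      vertex 0.000 0.000 0.000
    endloop
  endfacet
  facet normal 0.0000 0.0000 -1.0000
    outer loop
      vertex 0.000 14.000 0.000
      vertex 25.000 14.000 0.000
      vertex 0.000 0.000 0.000
    endloop
  endfacet
  facet normal 0.0000 -1.0000 0.0000
    outer loop
      vertex 0.000 0.000 0.000
      vertex 25.000 0.000 0.000
      vertex 25.000 0.000 20.000
    endloop
  endfacet
  facet normal 0.0000 -1.0000 0.0000
    outer loop
      vertex 0.000 0.000 0.000
      vertex 25.000 0.000 20.000
      vertex 0.000 0.000 20.000
    endloop
  endfacet
  facet normal 0.0000 0.8192 0.5735
    outer loop
      vertex 0.000 0.000 20.000
      vertex 25.000 0.000 20.000
      vertex 25.000 14.000 0.000
    endloop
  endfacet
  facet normal 0.0000 0.8192 0.5735
    outer loop
      vertex 0.000 0.000 20.000
      vertex 25.000 14.000 0.000
      vertex 0.000 14.000 0.000
    endloop
  endfacet
  facet normal -1.0000 0.0000 0.0000
    outer loop
      vertex 0.000 0.000 20.000
      vertex 0.000 14.000 0.000
      vertex 0.000 0.000 0.000
    endloop
  endfacet
  facet normal 1.0000 0.0000 0.0000
    outer loop
      vertex 25.000 0.000 0.000
      vertex 25.000 14.000 0.000
      vertex 25.000 0.000 20.000
    endloop
  endfacet
endsolid part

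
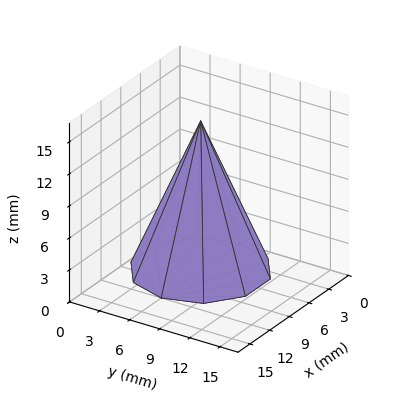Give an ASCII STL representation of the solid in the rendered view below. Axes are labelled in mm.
Reading the render: the shape is a regular 10-sided pyramid, base circumscribed radius ≈ 6 mm, apex at z ≈ 14 mm (dimensions read to the nearest mm from the axis ticks). For the STL, each face is triangulated and given an outward normal.

solid part
  facet normal 0.0000 0.0000 -1.0000
    outer loop
      vertex 7.9 11.7 0.0
      vertex 10.9 9.5 0.0
      vertex 12.0 6.0 0.0
    endloop
  endfacet
  facet normal 0.0000 0.0000 -1.0000
    outer loop
      vertex 4.1 11.7 0.0
      vertex 7.9 11.7 0.0
      vertex 12.0 6.0 0.0
    endloop
  endfacet
  facet normal 0.0000 0.0000 -1.0000
    outer loop
      vertex 1.1 9.5 0.0
      vertex 4.1 11.7 0.0
      vertex 12.0 6.0 0.0
    endloop
  endfacet
  facet normal 0.0000 0.0000 -1.0000
    outer loop
      vertex 0.0 6.0 0.0
      vertex 1.1 9.5 0.0
      vertex 12.0 6.0 0.0
    endloop
  endfacet
  facet normal 0.0000 0.0000 -1.0000
    outer loop
      vertex 1.1 2.5 0.0
      vertex 0.0 6.0 0.0
      vertex 12.0 6.0 0.0
    endloop
  endfacet
  facet normal 0.0000 0.0000 -1.0000
    outer loop
      vertex 4.1 0.3 0.0
      vertex 1.1 2.5 0.0
      vertex 12.0 6.0 0.0
    endloop
  endfacet
  facet normal 0.0000 0.0000 -1.0000
    outer loop
      vertex 7.9 0.3 0.0
      vertex 4.1 0.3 0.0
      vertex 12.0 6.0 0.0
    endloop
  endfacet
  facet normal 0.0000 0.0000 -1.0000
    outer loop
      vertex 10.9 2.5 0.0
      vertex 7.9 0.3 0.0
      vertex 12.0 6.0 0.0
    endloop
  endfacet
  facet normal 0.8830 0.2775 0.3784
    outer loop
      vertex 12.0 6.0 0.0
      vertex 10.9 9.5 0.0
      vertex 6.0 6.0 14.0
    endloop
  endfacet
  facet normal 0.5474 0.7465 0.3782
    outer loop
      vertex 10.9 9.5 0.0
      vertex 7.9 11.7 0.0
      vertex 6.0 6.0 14.0
    endloop
  endfacet
  facet normal 0.0000 0.9262 0.3771
    outer loop
      vertex 7.9 11.7 0.0
      vertex 4.1 11.7 0.0
      vertex 6.0 6.0 14.0
    endloop
  endfacet
  facet normal -0.5474 0.7465 0.3782
    outer loop
      vertex 4.1 11.7 0.0
      vertex 1.1 9.5 0.0
      vertex 6.0 6.0 14.0
    endloop
  endfacet
  facet normal -0.8830 0.2775 0.3784
    outer loop
      vertex 1.1 9.5 0.0
      vertex 0.0 6.0 0.0
      vertex 6.0 6.0 14.0
    endloop
  endfacet
  facet normal -0.8830 -0.2775 0.3784
    outer loop
      vertex 0.0 6.0 0.0
      vertex 1.1 2.5 0.0
      vertex 6.0 6.0 14.0
    endloop
  endfacet
  facet normal -0.5474 -0.7465 0.3782
    outer loop
      vertex 1.1 2.5 0.0
      vertex 4.1 0.3 0.0
      vertex 6.0 6.0 14.0
    endloop
  endfacet
  facet normal 0.0000 -0.9262 0.3771
    outer loop
      vertex 4.1 0.3 0.0
      vertex 7.9 0.3 0.0
      vertex 6.0 6.0 14.0
    endloop
  endfacet
  facet normal 0.5474 -0.7465 0.3782
    outer loop
      vertex 7.9 0.3 0.0
      vertex 10.9 2.5 0.0
      vertex 6.0 6.0 14.0
    endloop
  endfacet
  facet normal 0.8830 -0.2775 0.3784
    outer loop
      vertex 10.9 2.5 0.0
      vertex 12.0 6.0 0.0
      vertex 6.0 6.0 14.0
    endloop
  endfacet
endsolid part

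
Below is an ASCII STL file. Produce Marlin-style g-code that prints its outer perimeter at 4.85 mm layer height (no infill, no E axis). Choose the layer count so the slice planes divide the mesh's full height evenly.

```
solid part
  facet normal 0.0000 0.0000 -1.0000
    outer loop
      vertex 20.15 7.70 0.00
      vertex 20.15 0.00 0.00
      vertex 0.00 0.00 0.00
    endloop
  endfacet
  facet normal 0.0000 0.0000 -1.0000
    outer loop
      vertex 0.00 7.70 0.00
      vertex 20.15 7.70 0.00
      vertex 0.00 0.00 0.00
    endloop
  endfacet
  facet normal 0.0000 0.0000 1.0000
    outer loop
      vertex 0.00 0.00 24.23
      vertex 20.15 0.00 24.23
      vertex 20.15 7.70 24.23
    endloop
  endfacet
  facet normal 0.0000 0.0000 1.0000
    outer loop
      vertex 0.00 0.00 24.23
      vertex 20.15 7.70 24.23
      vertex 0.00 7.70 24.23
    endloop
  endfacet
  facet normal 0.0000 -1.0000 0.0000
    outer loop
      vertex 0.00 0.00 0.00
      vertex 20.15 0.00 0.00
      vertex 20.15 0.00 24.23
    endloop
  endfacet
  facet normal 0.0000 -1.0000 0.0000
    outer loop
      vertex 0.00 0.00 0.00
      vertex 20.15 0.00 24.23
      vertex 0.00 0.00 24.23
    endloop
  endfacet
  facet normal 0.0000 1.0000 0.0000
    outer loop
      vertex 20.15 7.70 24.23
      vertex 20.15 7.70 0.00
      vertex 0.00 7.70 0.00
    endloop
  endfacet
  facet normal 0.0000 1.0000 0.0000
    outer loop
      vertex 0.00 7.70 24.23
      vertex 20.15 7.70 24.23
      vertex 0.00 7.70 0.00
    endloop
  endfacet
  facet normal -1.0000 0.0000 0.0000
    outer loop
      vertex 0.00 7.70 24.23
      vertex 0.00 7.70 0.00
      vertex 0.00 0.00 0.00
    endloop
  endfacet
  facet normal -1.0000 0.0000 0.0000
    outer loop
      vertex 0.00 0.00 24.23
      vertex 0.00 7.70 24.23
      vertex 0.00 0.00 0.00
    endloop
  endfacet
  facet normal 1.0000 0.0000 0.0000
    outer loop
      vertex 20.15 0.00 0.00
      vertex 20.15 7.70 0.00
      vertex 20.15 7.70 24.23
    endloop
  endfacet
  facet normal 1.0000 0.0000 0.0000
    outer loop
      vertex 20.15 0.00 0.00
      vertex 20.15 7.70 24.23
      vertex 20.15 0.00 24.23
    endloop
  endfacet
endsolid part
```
; perimeter-only toolpath
G21 ; units = mm
G90 ; absolute positioning
G28 ; home
; layer 1
G0 Z4.85
G0 X0.00 Y0.00
G1 X20.15 Y0.00
G1 X20.15 Y7.70
G1 X0.00 Y7.70
G1 X0.00 Y0.00
; layer 2
G0 Z9.69
G0 X0.00 Y0.00
G1 X20.15 Y0.00
G1 X20.15 Y7.70
G1 X0.00 Y7.70
G1 X0.00 Y0.00
; layer 3
G0 Z14.54
G0 X0.00 Y0.00
G1 X20.15 Y0.00
G1 X20.15 Y7.70
G1 X0.00 Y7.70
G1 X0.00 Y0.00
; layer 4
G0 Z19.38
G0 X0.00 Y0.00
G1 X20.15 Y0.00
G1 X20.15 Y7.70
G1 X0.00 Y7.70
G1 X0.00 Y0.00
; layer 5
G0 Z24.23
G0 X0.00 Y0.00
G1 X20.15 Y0.00
G1 X20.15 Y7.70
G1 X0.00 Y7.70
G1 X0.00 Y0.00
M2 ; end

The solid is a rectangular box, roughly 20.1 × 7.7 mm footprint and 24.2 mm tall. Slicing at Δz = 4.85 mm — 5 equal slices spanning the solid's height, so layer i sits at z = i·h/5 — gives 5 non-empty perimeters. Each is a 4-segment closed polygon; G0 lifts to the layer z and rapids to the start vertex, then G1 traces the edges.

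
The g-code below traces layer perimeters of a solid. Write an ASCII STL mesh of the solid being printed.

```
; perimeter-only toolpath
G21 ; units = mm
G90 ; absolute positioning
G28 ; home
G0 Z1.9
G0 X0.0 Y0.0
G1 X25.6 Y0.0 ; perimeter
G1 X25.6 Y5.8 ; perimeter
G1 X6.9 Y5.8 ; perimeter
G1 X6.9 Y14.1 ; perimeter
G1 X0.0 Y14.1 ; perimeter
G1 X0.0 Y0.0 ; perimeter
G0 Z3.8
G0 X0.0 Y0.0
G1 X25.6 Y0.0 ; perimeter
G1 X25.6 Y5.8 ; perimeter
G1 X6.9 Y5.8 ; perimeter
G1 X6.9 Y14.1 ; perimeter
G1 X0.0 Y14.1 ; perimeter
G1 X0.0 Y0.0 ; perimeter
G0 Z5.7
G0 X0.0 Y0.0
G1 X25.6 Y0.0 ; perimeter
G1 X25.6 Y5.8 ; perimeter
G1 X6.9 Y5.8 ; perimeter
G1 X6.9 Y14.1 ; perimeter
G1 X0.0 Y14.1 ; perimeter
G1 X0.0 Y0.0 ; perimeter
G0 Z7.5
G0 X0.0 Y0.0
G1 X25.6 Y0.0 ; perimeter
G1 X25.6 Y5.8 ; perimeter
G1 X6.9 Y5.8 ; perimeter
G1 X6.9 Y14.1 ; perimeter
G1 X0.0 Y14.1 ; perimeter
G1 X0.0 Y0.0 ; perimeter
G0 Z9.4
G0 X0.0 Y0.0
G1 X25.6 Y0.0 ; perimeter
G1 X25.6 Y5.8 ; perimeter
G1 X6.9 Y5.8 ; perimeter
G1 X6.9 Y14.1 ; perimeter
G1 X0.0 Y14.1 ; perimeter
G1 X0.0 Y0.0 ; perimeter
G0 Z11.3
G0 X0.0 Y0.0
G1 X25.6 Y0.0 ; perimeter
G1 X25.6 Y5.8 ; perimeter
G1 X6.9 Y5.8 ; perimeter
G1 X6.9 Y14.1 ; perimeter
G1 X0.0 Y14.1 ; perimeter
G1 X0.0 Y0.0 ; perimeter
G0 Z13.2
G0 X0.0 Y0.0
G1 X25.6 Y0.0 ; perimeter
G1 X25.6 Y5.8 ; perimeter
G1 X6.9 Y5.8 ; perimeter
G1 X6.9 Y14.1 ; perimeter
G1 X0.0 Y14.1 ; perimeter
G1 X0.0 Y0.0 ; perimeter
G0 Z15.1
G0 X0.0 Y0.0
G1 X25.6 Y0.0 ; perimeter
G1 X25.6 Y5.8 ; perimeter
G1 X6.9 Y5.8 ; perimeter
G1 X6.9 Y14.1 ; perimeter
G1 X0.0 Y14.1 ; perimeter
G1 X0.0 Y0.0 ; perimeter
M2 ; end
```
solid part
  facet normal 0.0000 0.0000 -1.0000
    outer loop
      vertex 25.6 5.8 0.0
      vertex 25.6 0.0 0.0
      vertex 0.0 0.0 0.0
    endloop
  endfacet
  facet normal 0.0000 0.0000 -1.0000
    outer loop
      vertex 6.9 5.8 0.0
      vertex 25.6 5.8 0.0
      vertex 0.0 0.0 0.0
    endloop
  endfacet
  facet normal 0.0000 0.0000 -1.0000
    outer loop
      vertex 6.9 14.1 0.0
      vertex 6.9 5.8 0.0
      vertex 0.0 0.0 0.0
    endloop
  endfacet
  facet normal 0.0000 0.0000 -1.0000
    outer loop
      vertex 0.0 14.1 0.0
      vertex 6.9 14.1 0.0
      vertex 0.0 0.0 0.0
    endloop
  endfacet
  facet normal 0.0000 0.0000 1.0000
    outer loop
      vertex 0.0 0.0 15.1
      vertex 25.6 0.0 15.1
      vertex 25.6 5.8 15.1
    endloop
  endfacet
  facet normal 0.0000 0.0000 1.0000
    outer loop
      vertex 0.0 0.0 15.1
      vertex 25.6 5.8 15.1
      vertex 6.9 5.8 15.1
    endloop
  endfacet
  facet normal 0.0000 0.0000 1.0000
    outer loop
      vertex 0.0 0.0 15.1
      vertex 6.9 5.8 15.1
      vertex 6.9 14.1 15.1
    endloop
  endfacet
  facet normal 0.0000 0.0000 1.0000
    outer loop
      vertex 0.0 0.0 15.1
      vertex 6.9 14.1 15.1
      vertex 0.0 14.1 15.1
    endloop
  endfacet
  facet normal 0.0000 -1.0000 0.0000
    outer loop
      vertex 0.0 0.0 0.0
      vertex 25.6 0.0 0.0
      vertex 25.6 0.0 15.1
    endloop
  endfacet
  facet normal 0.0000 -1.0000 0.0000
    outer loop
      vertex 0.0 0.0 0.0
      vertex 25.6 0.0 15.1
      vertex 0.0 0.0 15.1
    endloop
  endfacet
  facet normal 1.0000 0.0000 0.0000
    outer loop
      vertex 25.6 0.0 0.0
      vertex 25.6 5.8 0.0
      vertex 25.6 5.8 15.1
    endloop
  endfacet
  facet normal 1.0000 0.0000 0.0000
    outer loop
      vertex 25.6 0.0 0.0
      vertex 25.6 5.8 15.1
      vertex 25.6 0.0 15.1
    endloop
  endfacet
  facet normal 0.0000 1.0000 0.0000
    outer loop
      vertex 25.6 5.8 0.0
      vertex 6.9 5.8 0.0
      vertex 6.9 5.8 15.1
    endloop
  endfacet
  facet normal 0.0000 1.0000 0.0000
    outer loop
      vertex 25.6 5.8 0.0
      vertex 6.9 5.8 15.1
      vertex 25.6 5.8 15.1
    endloop
  endfacet
  facet normal 1.0000 0.0000 0.0000
    outer loop
      vertex 6.9 5.8 0.0
      vertex 6.9 14.1 0.0
      vertex 6.9 14.1 15.1
    endloop
  endfacet
  facet normal 1.0000 0.0000 0.0000
    outer loop
      vertex 6.9 5.8 0.0
      vertex 6.9 14.1 15.1
      vertex 6.9 5.8 15.1
    endloop
  endfacet
  facet normal 0.0000 1.0000 0.0000
    outer loop
      vertex 6.9 14.1 0.0
      vertex 0.0 14.1 0.0
      vertex 0.0 14.1 15.1
    endloop
  endfacet
  facet normal 0.0000 1.0000 0.0000
    outer loop
      vertex 6.9 14.1 0.0
      vertex 0.0 14.1 15.1
      vertex 6.9 14.1 15.1
    endloop
  endfacet
  facet normal -1.0000 0.0000 0.0000
    outer loop
      vertex 0.0 14.1 0.0
      vertex 0.0 0.0 0.0
      vertex 0.0 0.0 15.1
    endloop
  endfacet
  facet normal -1.0000 0.0000 0.0000
    outer loop
      vertex 0.0 14.1 0.0
      vertex 0.0 0.0 15.1
      vertex 0.0 14.1 15.1
    endloop
  endfacet
endsolid part

The G0 Z moves step by Δz≈1.9 mm. Every layer's G1 loop is the same polygon, so the solid is a straight extrusion of it from z=0 to z≈15.1. Closing with flat bottom and top caps and triangulating gives 20 facets — an L-shaped prism: outer 25.6 × 14.1 mm, arm thicknesses ≈ 5.8 mm (horizontal) and 6.9 mm (vertical), extruded 15.1 mm in z.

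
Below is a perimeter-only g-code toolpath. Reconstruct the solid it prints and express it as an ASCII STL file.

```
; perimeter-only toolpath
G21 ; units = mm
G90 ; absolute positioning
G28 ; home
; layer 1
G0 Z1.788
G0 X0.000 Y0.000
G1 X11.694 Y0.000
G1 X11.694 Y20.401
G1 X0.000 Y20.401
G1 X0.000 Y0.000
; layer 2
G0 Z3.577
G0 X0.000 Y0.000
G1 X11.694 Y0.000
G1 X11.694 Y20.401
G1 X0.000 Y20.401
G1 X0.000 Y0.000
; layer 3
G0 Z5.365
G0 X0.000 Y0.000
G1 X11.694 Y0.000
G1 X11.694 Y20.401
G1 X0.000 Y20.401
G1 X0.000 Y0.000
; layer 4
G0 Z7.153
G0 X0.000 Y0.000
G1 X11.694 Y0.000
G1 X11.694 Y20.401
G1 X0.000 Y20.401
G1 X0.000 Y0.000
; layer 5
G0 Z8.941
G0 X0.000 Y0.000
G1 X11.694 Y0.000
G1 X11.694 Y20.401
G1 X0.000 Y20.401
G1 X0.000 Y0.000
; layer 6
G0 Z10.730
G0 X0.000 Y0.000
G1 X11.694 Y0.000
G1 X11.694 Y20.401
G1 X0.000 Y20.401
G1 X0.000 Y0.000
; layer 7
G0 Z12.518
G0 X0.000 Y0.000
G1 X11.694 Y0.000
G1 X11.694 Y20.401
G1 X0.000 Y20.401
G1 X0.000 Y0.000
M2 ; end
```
solid part
  facet normal 0.0000 0.0000 -1.0000
    outer loop
      vertex 11.694 20.401 0.000
      vertex 11.694 0.000 0.000
      vertex 0.000 0.000 0.000
    endloop
  endfacet
  facet normal 0.0000 0.0000 -1.0000
    outer loop
      vertex 0.000 20.401 0.000
      vertex 11.694 20.401 0.000
      vertex 0.000 0.000 0.000
    endloop
  endfacet
  facet normal 0.0000 0.0000 1.0000
    outer loop
      vertex 0.000 0.000 12.518
      vertex 11.694 0.000 12.518
      vertex 11.694 20.401 12.518
    endloop
  endfacet
  facet normal 0.0000 0.0000 1.0000
    outer loop
      vertex 0.000 0.000 12.518
      vertex 11.694 20.401 12.518
      vertex 0.000 20.401 12.518
    endloop
  endfacet
  facet normal 0.0000 -1.0000 0.0000
    outer loop
      vertex 0.000 0.000 0.000
      vertex 11.694 0.000 0.000
      vertex 11.694 0.000 12.518
    endloop
  endfacet
  facet normal 0.0000 -1.0000 0.0000
    outer loop
      vertex 0.000 0.000 0.000
      vertex 11.694 0.000 12.518
      vertex 0.000 0.000 12.518
    endloop
  endfacet
  facet normal 0.0000 1.0000 0.0000
    outer loop
      vertex 11.694 20.401 12.518
      vertex 11.694 20.401 0.000
      vertex 0.000 20.401 0.000
    endloop
  endfacet
  facet normal 0.0000 1.0000 0.0000
    outer loop
      vertex 0.000 20.401 12.518
      vertex 11.694 20.401 12.518
      vertex 0.000 20.401 0.000
    endloop
  endfacet
  facet normal -1.0000 0.0000 0.0000
    outer loop
      vertex 0.000 20.401 12.518
      vertex 0.000 20.401 0.000
      vertex 0.000 0.000 0.000
    endloop
  endfacet
  facet normal -1.0000 0.0000 0.0000
    outer loop
      vertex 0.000 0.000 12.518
      vertex 0.000 20.401 12.518
      vertex 0.000 0.000 0.000
    endloop
  endfacet
  facet normal 1.0000 0.0000 0.0000
    outer loop
      vertex 11.694 0.000 0.000
      vertex 11.694 20.401 0.000
      vertex 11.694 20.401 12.518
    endloop
  endfacet
  facet normal 1.0000 0.0000 0.0000
    outer loop
      vertex 11.694 0.000 0.000
      vertex 11.694 20.401 12.518
      vertex 11.694 0.000 12.518
    endloop
  endfacet
endsolid part

The G0 Z moves step by Δz≈1.788 mm. Every layer's G1 loop is the same polygon, so the solid is a straight extrusion of it from z=0 to z≈12.5. Closing with flat bottom and top caps and triangulating gives 12 facets — a rectangular box, roughly 11.7 × 20.4 mm footprint and 12.5 mm tall.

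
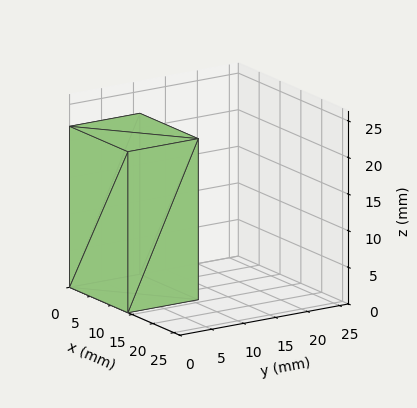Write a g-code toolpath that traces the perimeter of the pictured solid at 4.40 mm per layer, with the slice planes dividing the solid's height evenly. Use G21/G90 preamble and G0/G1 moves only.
Reading the render: the shape is a rectangular box, roughly 14 × 11 mm footprint and 22 mm tall (dimensions read to the nearest mm from the axis ticks). For the g-code, the solid's height is divided into equal slices at the stated Δz and each level perimeter traced with G1 moves after a G0 lift.

; perimeter-only toolpath
G21 ; units = mm
G90 ; absolute positioning
G28 ; home
; layer 1
G0 Z4.40
G0 X0.00 Y0.00
G1 X14.00 Y0.00
G1 X14.00 Y11.00
G1 X0.00 Y11.00
G1 X0.00 Y0.00
; layer 2
G0 Z8.80
G0 X0.00 Y0.00
G1 X14.00 Y0.00
G1 X14.00 Y11.00
G1 X0.00 Y11.00
G1 X0.00 Y0.00
; layer 3
G0 Z13.20
G0 X0.00 Y0.00
G1 X14.00 Y0.00
G1 X14.00 Y11.00
G1 X0.00 Y11.00
G1 X0.00 Y0.00
; layer 4
G0 Z17.60
G0 X0.00 Y0.00
G1 X14.00 Y0.00
G1 X14.00 Y11.00
G1 X0.00 Y11.00
G1 X0.00 Y0.00
; layer 5
G0 Z22.00
G0 X0.00 Y0.00
G1 X14.00 Y0.00
G1 X14.00 Y11.00
G1 X0.00 Y11.00
G1 X0.00 Y0.00
M2 ; end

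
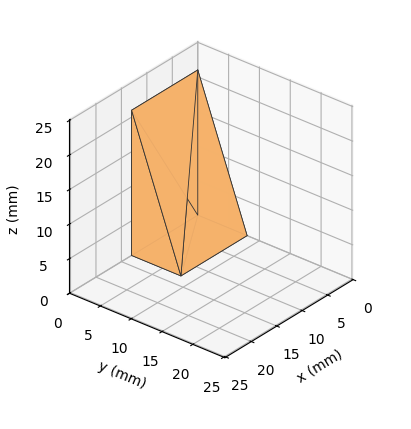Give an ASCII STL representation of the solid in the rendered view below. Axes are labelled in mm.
Reading the render: the shape is a wedge (ramp): 13 × 8 mm base, rising to 21 mm along the y=0 edge and sloping linearly to z=0 at y=8 (dimensions read to the nearest mm from the axis ticks). For the STL, each face is triangulated and given an outward normal.

solid part
  facet normal 0.0000 0.0000 -1.0000
    outer loop
      vertex 13.000 8.000 0.000
      vertex 13.000 0.000 0.000
      vertex 0.000 0.000 0.000
    endloop
  endfacet
  facet normal 0.0000 0.0000 -1.0000
    outer loop
      vertex 0.000 8.000 0.000
      vertex 13.000 8.000 0.000
      vertex 0.000 0.000 0.000
    endloop
  endfacet
  facet normal 0.0000 -1.0000 0.0000
    outer loop
      vertex 0.000 0.000 0.000
      vertex 13.000 0.000 0.000
      vertex 13.000 0.000 21.000
    endloop
  endfacet
  facet normal 0.0000 -1.0000 0.0000
    outer loop
      vertex 0.000 0.000 0.000
      vertex 13.000 0.000 21.000
      vertex 0.000 0.000 21.000
    endloop
  endfacet
  facet normal 0.0000 0.9345 0.3560
    outer loop
      vertex 0.000 0.000 21.000
      vertex 13.000 0.000 21.000
      vertex 13.000 8.000 0.000
    endloop
  endfacet
  facet normal 0.0000 0.9345 0.3560
    outer loop
      vertex 0.000 0.000 21.000
      vertex 13.000 8.000 0.000
      vertex 0.000 8.000 0.000
    endloop
  endfacet
  facet normal -1.0000 0.0000 0.0000
    outer loop
      vertex 0.000 0.000 21.000
      vertex 0.000 8.000 0.000
      vertex 0.000 0.000 0.000
    endloop
  endfacet
  facet normal 1.0000 0.0000 0.0000
    outer loop
      vertex 13.000 0.000 0.000
      vertex 13.000 8.000 0.000
      vertex 13.000 0.000 21.000
    endloop
  endfacet
endsolid part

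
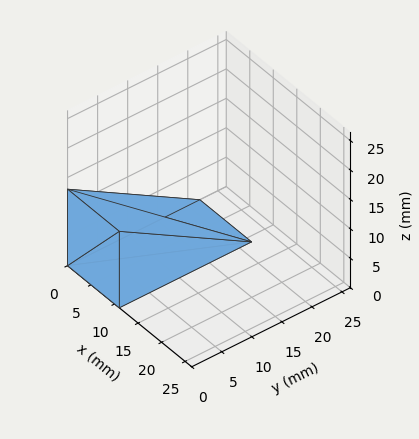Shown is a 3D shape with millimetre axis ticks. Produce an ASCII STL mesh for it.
Reading the render: the shape is a wedge (ramp): 11 × 22 mm base, rising to 13 mm along the y=0 edge and sloping linearly to z=0 at y=22 (dimensions read to the nearest mm from the axis ticks). For the STL, each face is triangulated and given an outward normal.

solid part
  facet normal 0.0000 0.0000 -1.0000
    outer loop
      vertex 11.00 22.00 0.00
      vertex 11.00 0.00 0.00
      vertex 0.00 0.00 0.00
    endloop
  endfacet
  facet normal 0.0000 0.0000 -1.0000
    outer loop
      vertex 0.00 22.00 0.00
      vertex 11.00 22.00 0.00
      vertex 0.00 0.00 0.00
    endloop
  endfacet
  facet normal 0.0000 -1.0000 0.0000
    outer loop
      vertex 0.00 0.00 0.00
      vertex 11.00 0.00 0.00
      vertex 11.00 0.00 13.00
    endloop
  endfacet
  facet normal 0.0000 -1.0000 0.0000
    outer loop
      vertex 0.00 0.00 0.00
      vertex 11.00 0.00 13.00
      vertex 0.00 0.00 13.00
    endloop
  endfacet
  facet normal 0.0000 0.5087 0.8609
    outer loop
      vertex 0.00 0.00 13.00
      vertex 11.00 0.00 13.00
      vertex 11.00 22.00 0.00
    endloop
  endfacet
  facet normal 0.0000 0.5087 0.8609
    outer loop
      vertex 0.00 0.00 13.00
      vertex 11.00 22.00 0.00
      vertex 0.00 22.00 0.00
    endloop
  endfacet
  facet normal -1.0000 0.0000 0.0000
    outer loop
      vertex 0.00 0.00 13.00
      vertex 0.00 22.00 0.00
      vertex 0.00 0.00 0.00
    endloop
  endfacet
  facet normal 1.0000 0.0000 0.0000
    outer loop
      vertex 11.00 0.00 0.00
      vertex 11.00 22.00 0.00
      vertex 11.00 0.00 13.00
    endloop
  endfacet
endsolid part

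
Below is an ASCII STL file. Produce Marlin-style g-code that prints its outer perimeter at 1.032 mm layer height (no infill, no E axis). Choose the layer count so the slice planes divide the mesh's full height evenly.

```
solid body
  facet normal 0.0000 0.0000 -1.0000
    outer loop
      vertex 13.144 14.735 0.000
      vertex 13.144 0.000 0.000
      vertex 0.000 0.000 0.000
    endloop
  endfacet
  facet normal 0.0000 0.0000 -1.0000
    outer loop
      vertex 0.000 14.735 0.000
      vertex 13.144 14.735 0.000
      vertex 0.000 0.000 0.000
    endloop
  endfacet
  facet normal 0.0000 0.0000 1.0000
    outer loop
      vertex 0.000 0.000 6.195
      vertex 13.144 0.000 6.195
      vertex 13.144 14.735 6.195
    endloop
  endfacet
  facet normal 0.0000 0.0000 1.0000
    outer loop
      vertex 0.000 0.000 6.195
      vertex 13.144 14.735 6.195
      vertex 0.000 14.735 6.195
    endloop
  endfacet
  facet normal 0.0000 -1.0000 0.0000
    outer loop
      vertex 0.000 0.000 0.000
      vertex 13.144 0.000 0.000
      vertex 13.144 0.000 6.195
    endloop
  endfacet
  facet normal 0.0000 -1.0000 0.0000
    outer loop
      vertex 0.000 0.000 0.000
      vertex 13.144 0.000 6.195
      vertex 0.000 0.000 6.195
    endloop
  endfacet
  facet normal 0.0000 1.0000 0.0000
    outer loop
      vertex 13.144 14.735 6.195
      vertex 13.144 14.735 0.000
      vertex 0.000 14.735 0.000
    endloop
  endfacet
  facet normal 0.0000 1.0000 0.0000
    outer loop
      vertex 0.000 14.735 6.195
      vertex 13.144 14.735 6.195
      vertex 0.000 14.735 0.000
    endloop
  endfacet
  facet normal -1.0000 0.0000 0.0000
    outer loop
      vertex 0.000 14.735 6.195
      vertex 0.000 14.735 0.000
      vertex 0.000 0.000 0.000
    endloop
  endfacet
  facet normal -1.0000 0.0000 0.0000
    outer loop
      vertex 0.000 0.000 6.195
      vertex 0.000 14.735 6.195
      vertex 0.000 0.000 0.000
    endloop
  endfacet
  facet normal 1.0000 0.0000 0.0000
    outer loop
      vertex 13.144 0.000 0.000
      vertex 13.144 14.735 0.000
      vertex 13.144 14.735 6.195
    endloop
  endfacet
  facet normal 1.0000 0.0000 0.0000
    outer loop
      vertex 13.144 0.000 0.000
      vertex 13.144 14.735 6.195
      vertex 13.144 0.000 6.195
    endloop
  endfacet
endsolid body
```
; perimeter-only toolpath
G21 ; units = mm
G90 ; absolute positioning
G28 ; home
; layer 1
G0 Z1.032
G0 X0.000 Y0.000
G1 X13.144 Y0.000
G1 X13.144 Y14.735
G1 X0.000 Y14.735
G1 X0.000 Y0.000
; layer 2
G0 Z2.065
G0 X0.000 Y0.000
G1 X13.144 Y0.000
G1 X13.144 Y14.735
G1 X0.000 Y14.735
G1 X0.000 Y0.000
; layer 3
G0 Z3.098
G0 X0.000 Y0.000
G1 X13.144 Y0.000
G1 X13.144 Y14.735
G1 X0.000 Y14.735
G1 X0.000 Y0.000
; layer 4
G0 Z4.130
G0 X0.000 Y0.000
G1 X13.144 Y0.000
G1 X13.144 Y14.735
G1 X0.000 Y14.735
G1 X0.000 Y0.000
; layer 5
G0 Z5.162
G0 X0.000 Y0.000
G1 X13.144 Y0.000
G1 X13.144 Y14.735
G1 X0.000 Y14.735
G1 X0.000 Y0.000
; layer 6
G0 Z6.195
G0 X0.000 Y0.000
G1 X13.144 Y0.000
G1 X13.144 Y14.735
G1 X0.000 Y14.735
G1 X0.000 Y0.000
M2 ; end

The solid is a rectangular box, roughly 13.1 × 14.7 mm footprint and 6.2 mm tall. Slicing at Δz = 1.032 mm — 6 equal slices spanning the solid's height, so layer i sits at z = i·h/6 — gives 6 non-empty perimeters. Each is a 4-segment closed polygon; G0 lifts to the layer z and rapids to the start vertex, then G1 traces the edges.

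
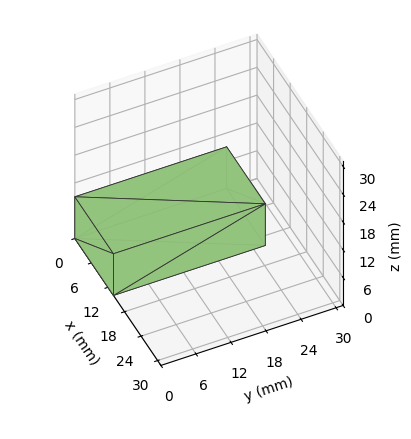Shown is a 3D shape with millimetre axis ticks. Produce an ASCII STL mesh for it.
Reading the render: the shape is a rectangular box, roughly 14 × 26 mm footprint and 9 mm tall (dimensions read to the nearest mm from the axis ticks). For the STL, each face is triangulated and given an outward normal.

solid part
  facet normal 0.0000 0.0000 -1.0000
    outer loop
      vertex 14.0 26.0 0.0
      vertex 14.0 0.0 0.0
      vertex 0.0 0.0 0.0
    endloop
  endfacet
  facet normal 0.0000 0.0000 -1.0000
    outer loop
      vertex 0.0 26.0 0.0
      vertex 14.0 26.0 0.0
      vertex 0.0 0.0 0.0
    endloop
  endfacet
  facet normal 0.0000 0.0000 1.0000
    outer loop
      vertex 0.0 0.0 9.0
      vertex 14.0 0.0 9.0
      vertex 14.0 26.0 9.0
    endloop
  endfacet
  facet normal 0.0000 0.0000 1.0000
    outer loop
      vertex 0.0 0.0 9.0
      vertex 14.0 26.0 9.0
      vertex 0.0 26.0 9.0
    endloop
  endfacet
  facet normal 0.0000 -1.0000 0.0000
    outer loop
      vertex 0.0 0.0 0.0
      vertex 14.0 0.0 0.0
      vertex 14.0 0.0 9.0
    endloop
  endfacet
  facet normal 0.0000 -1.0000 0.0000
    outer loop
      vertex 0.0 0.0 0.0
      vertex 14.0 0.0 9.0
      vertex 0.0 0.0 9.0
    endloop
  endfacet
  facet normal 0.0000 1.0000 0.0000
    outer loop
      vertex 14.0 26.0 9.0
      vertex 14.0 26.0 0.0
      vertex 0.0 26.0 0.0
    endloop
  endfacet
  facet normal 0.0000 1.0000 0.0000
    outer loop
      vertex 0.0 26.0 9.0
      vertex 14.0 26.0 9.0
      vertex 0.0 26.0 0.0
    endloop
  endfacet
  facet normal -1.0000 0.0000 0.0000
    outer loop
      vertex 0.0 26.0 9.0
      vertex 0.0 26.0 0.0
      vertex 0.0 0.0 0.0
    endloop
  endfacet
  facet normal -1.0000 0.0000 0.0000
    outer loop
      vertex 0.0 0.0 9.0
      vertex 0.0 26.0 9.0
      vertex 0.0 0.0 0.0
    endloop
  endfacet
  facet normal 1.0000 0.0000 0.0000
    outer loop
      vertex 14.0 0.0 0.0
      vertex 14.0 26.0 0.0
      vertex 14.0 26.0 9.0
    endloop
  endfacet
  facet normal 1.0000 0.0000 0.0000
    outer loop
      vertex 14.0 0.0 0.0
      vertex 14.0 26.0 9.0
      vertex 14.0 0.0 9.0
    endloop
  endfacet
endsolid part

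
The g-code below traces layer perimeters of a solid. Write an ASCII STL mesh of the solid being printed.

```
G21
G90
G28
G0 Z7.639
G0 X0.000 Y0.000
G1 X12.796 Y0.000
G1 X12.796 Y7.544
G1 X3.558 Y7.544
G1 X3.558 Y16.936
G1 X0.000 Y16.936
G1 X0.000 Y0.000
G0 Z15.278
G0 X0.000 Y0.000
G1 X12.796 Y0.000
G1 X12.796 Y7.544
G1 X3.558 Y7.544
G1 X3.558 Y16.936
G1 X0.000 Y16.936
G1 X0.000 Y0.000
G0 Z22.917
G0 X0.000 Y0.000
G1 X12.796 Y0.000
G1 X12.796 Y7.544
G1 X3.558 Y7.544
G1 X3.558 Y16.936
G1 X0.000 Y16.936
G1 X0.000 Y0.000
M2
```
solid part
  facet normal 0.0000 0.0000 -1.0000
    outer loop
      vertex 12.796 7.544 0.000
      vertex 12.796 0.000 0.000
      vertex 0.000 0.000 0.000
    endloop
  endfacet
  facet normal 0.0000 0.0000 -1.0000
    outer loop
      vertex 3.558 7.544 0.000
      vertex 12.796 7.544 0.000
      vertex 0.000 0.000 0.000
    endloop
  endfacet
  facet normal 0.0000 0.0000 -1.0000
    outer loop
      vertex 3.558 16.936 0.000
      vertex 3.558 7.544 0.000
      vertex 0.000 0.000 0.000
    endloop
  endfacet
  facet normal 0.0000 0.0000 -1.0000
    outer loop
      vertex 0.000 16.936 0.000
      vertex 3.558 16.936 0.000
      vertex 0.000 0.000 0.000
    endloop
  endfacet
  facet normal 0.0000 0.0000 1.0000
    outer loop
      vertex 0.000 0.000 22.917
      vertex 12.796 0.000 22.917
      vertex 12.796 7.544 22.917
    endloop
  endfacet
  facet normal 0.0000 0.0000 1.0000
    outer loop
      vertex 0.000 0.000 22.917
      vertex 12.796 7.544 22.917
      vertex 3.558 7.544 22.917
    endloop
  endfacet
  facet normal 0.0000 0.0000 1.0000
    outer loop
      vertex 0.000 0.000 22.917
      vertex 3.558 7.544 22.917
      vertex 3.558 16.936 22.917
    endloop
  endfacet
  facet normal 0.0000 0.0000 1.0000
    outer loop
      vertex 0.000 0.000 22.917
      vertex 3.558 16.936 22.917
      vertex 0.000 16.936 22.917
    endloop
  endfacet
  facet normal 0.0000 -1.0000 0.0000
    outer loop
      vertex 0.000 0.000 0.000
      vertex 12.796 0.000 0.000
      vertex 12.796 0.000 22.917
    endloop
  endfacet
  facet normal 0.0000 -1.0000 0.0000
    outer loop
      vertex 0.000 0.000 0.000
      vertex 12.796 0.000 22.917
      vertex 0.000 0.000 22.917
    endloop
  endfacet
  facet normal 1.0000 0.0000 0.0000
    outer loop
      vertex 12.796 0.000 0.000
      vertex 12.796 7.544 0.000
      vertex 12.796 7.544 22.917
    endloop
  endfacet
  facet normal 1.0000 0.0000 0.0000
    outer loop
      vertex 12.796 0.000 0.000
      vertex 12.796 7.544 22.917
      vertex 12.796 0.000 22.917
    endloop
  endfacet
  facet normal 0.0000 1.0000 0.0000
    outer loop
      vertex 12.796 7.544 0.000
      vertex 3.558 7.544 0.000
      vertex 3.558 7.544 22.917
    endloop
  endfacet
  facet normal 0.0000 1.0000 0.0000
    outer loop
      vertex 12.796 7.544 0.000
      vertex 3.558 7.544 22.917
      vertex 12.796 7.544 22.917
    endloop
  endfacet
  facet normal 1.0000 0.0000 0.0000
    outer loop
      vertex 3.558 7.544 0.000
      vertex 3.558 16.936 0.000
      vertex 3.558 16.936 22.917
    endloop
  endfacet
  facet normal 1.0000 0.0000 0.0000
    outer loop
      vertex 3.558 7.544 0.000
      vertex 3.558 16.936 22.917
      vertex 3.558 7.544 22.917
    endloop
  endfacet
  facet normal 0.0000 1.0000 0.0000
    outer loop
      vertex 3.558 16.936 0.000
      vertex 0.000 16.936 0.000
      vertex 0.000 16.936 22.917
    endloop
  endfacet
  facet normal 0.0000 1.0000 0.0000
    outer loop
      vertex 3.558 16.936 0.000
      vertex 0.000 16.936 22.917
      vertex 3.558 16.936 22.917
    endloop
  endfacet
  facet normal -1.0000 0.0000 0.0000
    outer loop
      vertex 0.000 16.936 0.000
      vertex 0.000 0.000 0.000
      vertex 0.000 0.000 22.917
    endloop
  endfacet
  facet normal -1.0000 0.0000 0.0000
    outer loop
      vertex 0.000 16.936 0.000
      vertex 0.000 0.000 22.917
      vertex 0.000 16.936 22.917
    endloop
  endfacet
endsolid part

The G0 Z moves step by Δz≈7.639 mm. Every layer's G1 loop is the same polygon, so the solid is a straight extrusion of it from z=0 to z≈22.9. Closing with flat bottom and top caps and triangulating gives 20 facets — an L-shaped prism: outer 12.8 × 16.9 mm, arm thicknesses ≈ 7.54 mm (horizontal) and 3.56 mm (vertical), extruded 22.9 mm in z.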